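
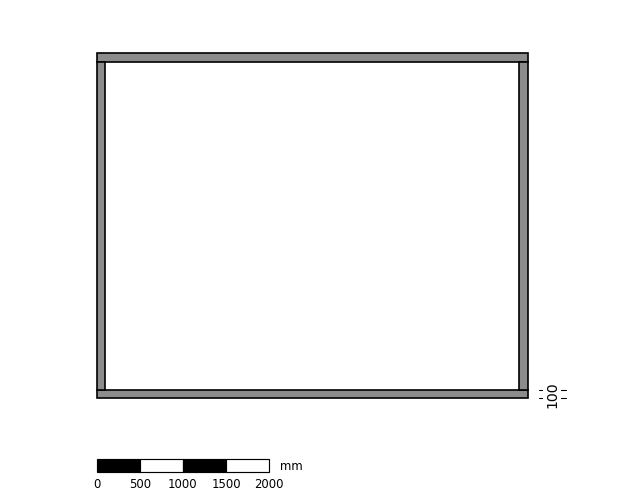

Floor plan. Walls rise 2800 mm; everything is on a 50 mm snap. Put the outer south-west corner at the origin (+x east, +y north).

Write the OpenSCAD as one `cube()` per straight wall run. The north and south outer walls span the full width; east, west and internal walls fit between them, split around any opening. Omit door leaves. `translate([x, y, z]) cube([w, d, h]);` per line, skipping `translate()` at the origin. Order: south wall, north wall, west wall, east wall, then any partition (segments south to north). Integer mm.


cube([5000, 100, 2800]);
translate([0, 3900, 0]) cube([5000, 100, 2800]);
translate([0, 100, 0]) cube([100, 3800, 2800]);
translate([4900, 100, 0]) cube([100, 3800, 2800]);


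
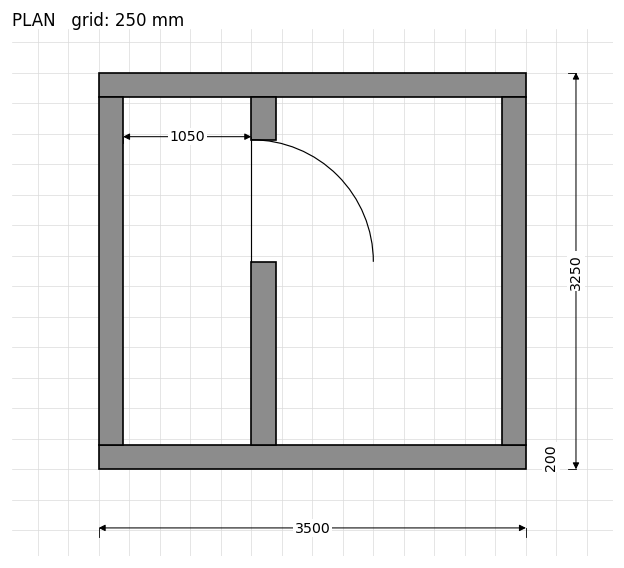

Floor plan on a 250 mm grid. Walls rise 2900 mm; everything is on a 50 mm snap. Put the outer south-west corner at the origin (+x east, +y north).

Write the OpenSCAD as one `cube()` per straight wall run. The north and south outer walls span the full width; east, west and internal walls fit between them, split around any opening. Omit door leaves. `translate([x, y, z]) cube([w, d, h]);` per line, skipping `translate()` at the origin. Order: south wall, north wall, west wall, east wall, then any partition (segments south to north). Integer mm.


cube([3500, 200, 2900]);
translate([0, 3050, 0]) cube([3500, 200, 2900]);
translate([0, 200, 0]) cube([200, 2850, 2900]);
translate([3300, 200, 0]) cube([200, 2850, 2900]);
translate([1250, 200, 0]) cube([200, 1500, 2900]);
translate([1250, 2700, 0]) cube([200, 350, 2900]);


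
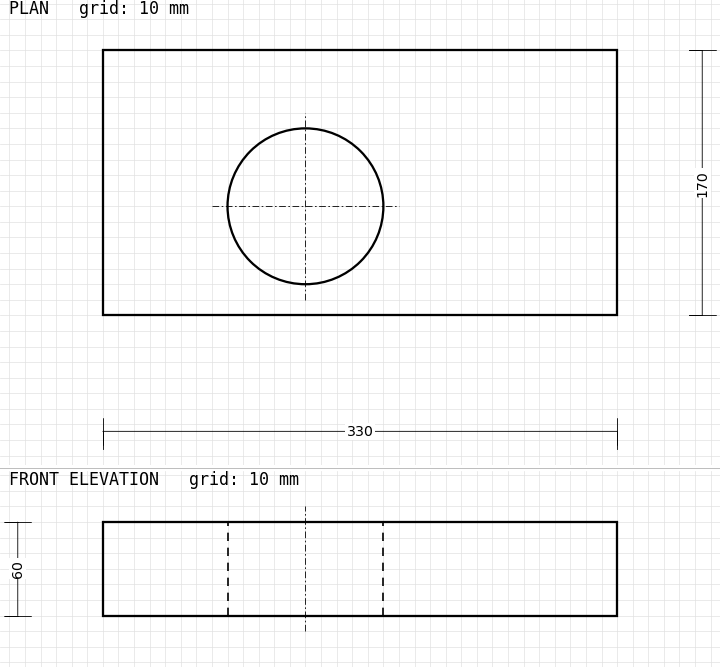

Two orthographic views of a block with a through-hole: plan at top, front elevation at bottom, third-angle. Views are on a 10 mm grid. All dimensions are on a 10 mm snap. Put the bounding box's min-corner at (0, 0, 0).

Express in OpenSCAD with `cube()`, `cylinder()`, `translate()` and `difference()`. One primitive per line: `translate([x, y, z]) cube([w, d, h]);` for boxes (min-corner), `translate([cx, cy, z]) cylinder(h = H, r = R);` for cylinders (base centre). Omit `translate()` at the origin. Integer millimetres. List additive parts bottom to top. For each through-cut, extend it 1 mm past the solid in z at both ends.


difference() {
  cube([330, 170, 60]);
  translate([130, 70, -1]) cylinder(h = 62, r = 50);
}


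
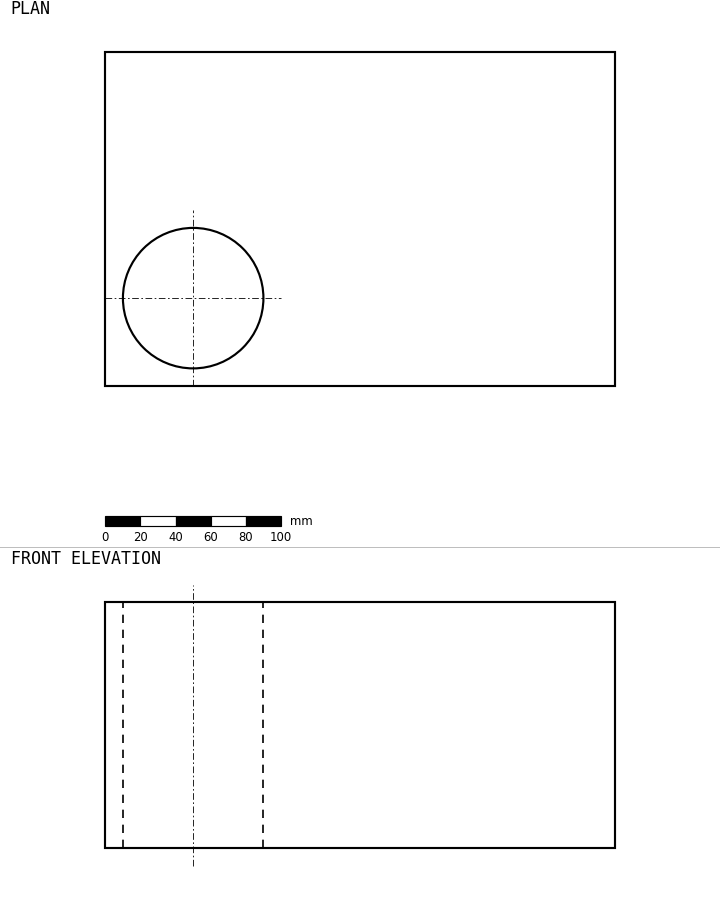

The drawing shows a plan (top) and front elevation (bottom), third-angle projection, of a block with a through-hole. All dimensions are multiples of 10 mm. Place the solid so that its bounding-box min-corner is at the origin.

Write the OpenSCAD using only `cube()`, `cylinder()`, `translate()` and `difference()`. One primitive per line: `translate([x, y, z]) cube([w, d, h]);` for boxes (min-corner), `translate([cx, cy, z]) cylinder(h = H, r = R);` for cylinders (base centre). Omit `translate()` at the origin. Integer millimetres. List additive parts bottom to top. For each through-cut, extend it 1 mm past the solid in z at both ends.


difference() {
  cube([290, 190, 140]);
  translate([50, 50, -1]) cylinder(h = 142, r = 40);
}


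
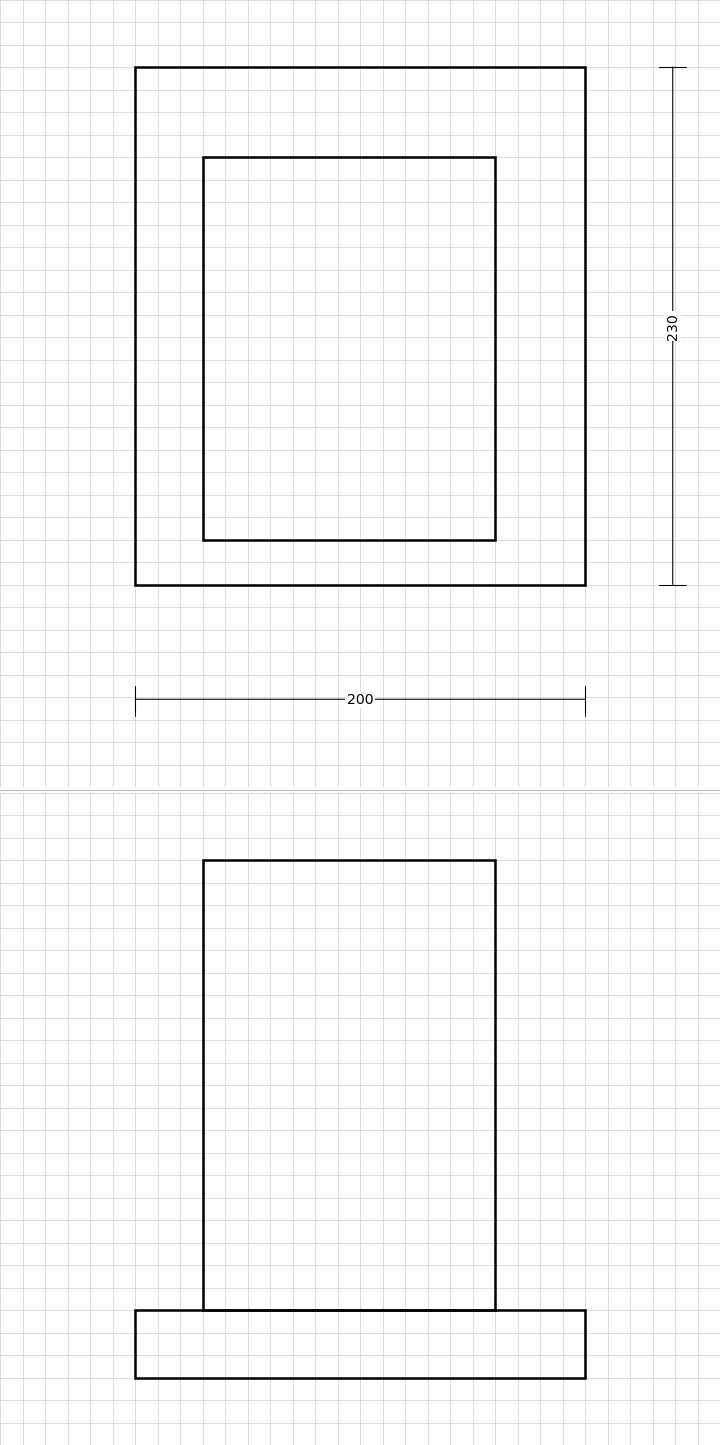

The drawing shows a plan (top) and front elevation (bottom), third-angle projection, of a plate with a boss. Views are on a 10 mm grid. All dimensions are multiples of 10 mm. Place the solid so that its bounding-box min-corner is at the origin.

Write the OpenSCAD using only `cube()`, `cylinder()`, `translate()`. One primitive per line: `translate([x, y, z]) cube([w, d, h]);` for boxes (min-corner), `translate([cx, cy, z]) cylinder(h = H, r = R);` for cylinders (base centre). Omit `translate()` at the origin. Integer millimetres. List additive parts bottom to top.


cube([200, 230, 30]);
translate([30, 20, 30]) cube([130, 170, 200]);


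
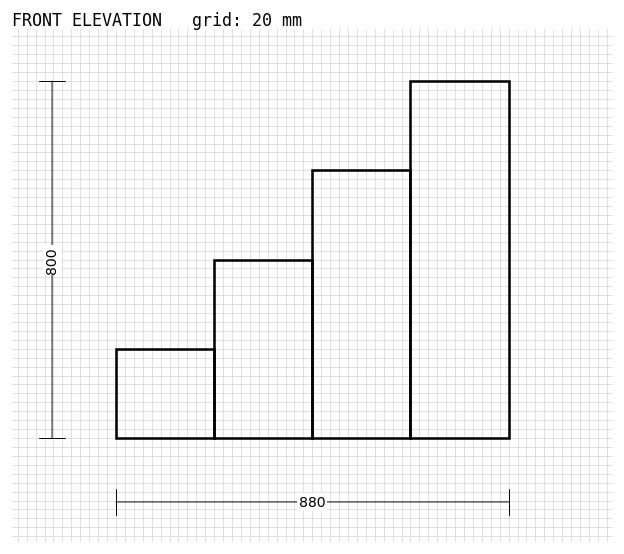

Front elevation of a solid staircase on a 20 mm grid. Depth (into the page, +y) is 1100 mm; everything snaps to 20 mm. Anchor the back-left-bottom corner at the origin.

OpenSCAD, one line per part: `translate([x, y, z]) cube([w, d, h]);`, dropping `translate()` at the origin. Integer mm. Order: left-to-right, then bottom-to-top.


cube([220, 1100, 200]);
translate([220, 0, 0]) cube([220, 1100, 400]);
translate([440, 0, 0]) cube([220, 1100, 600]);
translate([660, 0, 0]) cube([220, 1100, 800]);


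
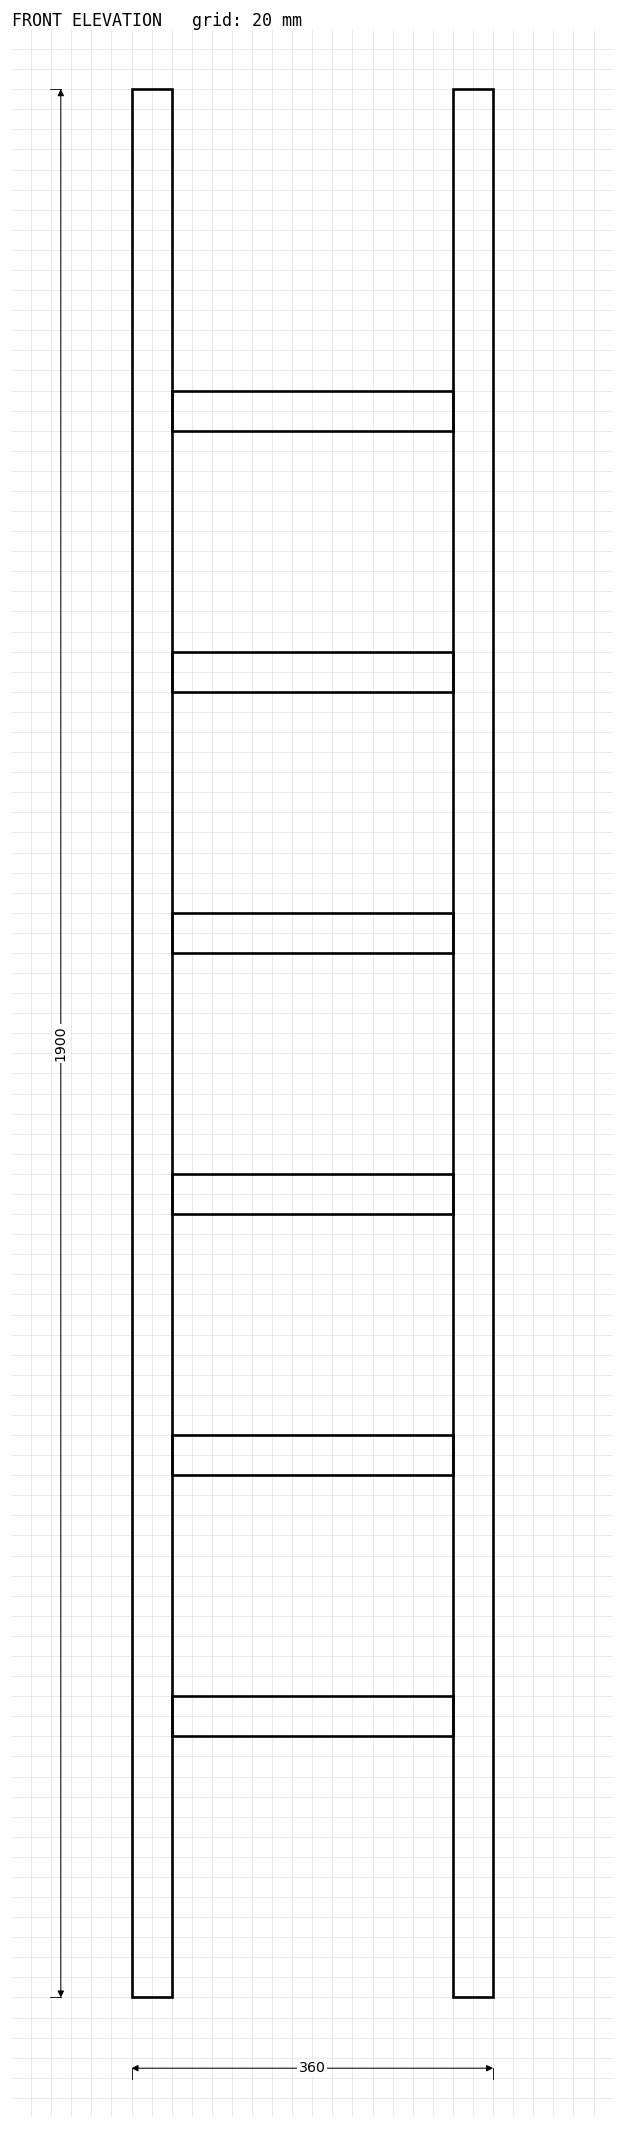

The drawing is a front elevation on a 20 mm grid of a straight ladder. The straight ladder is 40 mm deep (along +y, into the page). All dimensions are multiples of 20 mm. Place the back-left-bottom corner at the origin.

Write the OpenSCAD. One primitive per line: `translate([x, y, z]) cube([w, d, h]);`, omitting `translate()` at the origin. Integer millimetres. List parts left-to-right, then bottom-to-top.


cube([40, 40, 1900]);
translate([40, 0, 260]) cube([280, 40, 40]);
translate([40, 0, 520]) cube([280, 40, 40]);
translate([40, 0, 780]) cube([280, 40, 40]);
translate([40, 0, 1040]) cube([280, 40, 40]);
translate([40, 0, 1300]) cube([280, 40, 40]);
translate([40, 0, 1560]) cube([280, 40, 40]);
translate([320, 0, 0]) cube([40, 40, 1900]);


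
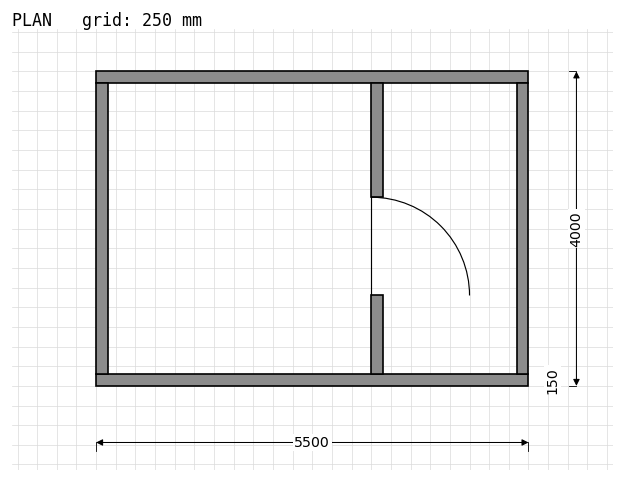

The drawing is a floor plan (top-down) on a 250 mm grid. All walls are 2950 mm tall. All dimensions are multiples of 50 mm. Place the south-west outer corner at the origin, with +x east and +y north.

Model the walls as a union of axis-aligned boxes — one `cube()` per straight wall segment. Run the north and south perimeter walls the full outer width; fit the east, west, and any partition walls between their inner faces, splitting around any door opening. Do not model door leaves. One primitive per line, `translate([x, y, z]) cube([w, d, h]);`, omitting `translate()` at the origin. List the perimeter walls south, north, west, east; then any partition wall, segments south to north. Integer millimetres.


cube([5500, 150, 2950]);
translate([0, 3850, 0]) cube([5500, 150, 2950]);
translate([0, 150, 0]) cube([150, 3700, 2950]);
translate([5350, 150, 0]) cube([150, 3700, 2950]);
translate([3500, 150, 0]) cube([150, 1000, 2950]);
translate([3500, 2400, 0]) cube([150, 1450, 2950]);


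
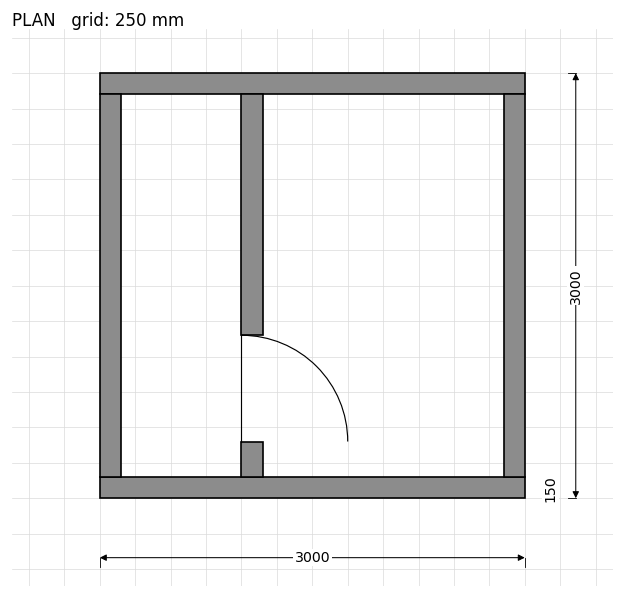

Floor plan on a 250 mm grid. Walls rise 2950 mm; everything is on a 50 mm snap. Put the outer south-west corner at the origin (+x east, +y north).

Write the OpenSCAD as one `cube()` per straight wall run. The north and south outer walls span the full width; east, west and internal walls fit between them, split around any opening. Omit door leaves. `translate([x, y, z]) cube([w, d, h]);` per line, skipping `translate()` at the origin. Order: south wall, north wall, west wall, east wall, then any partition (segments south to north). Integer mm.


cube([3000, 150, 2950]);
translate([0, 2850, 0]) cube([3000, 150, 2950]);
translate([0, 150, 0]) cube([150, 2700, 2950]);
translate([2850, 150, 0]) cube([150, 2700, 2950]);
translate([1000, 150, 0]) cube([150, 250, 2950]);
translate([1000, 1150, 0]) cube([150, 1700, 2950]);


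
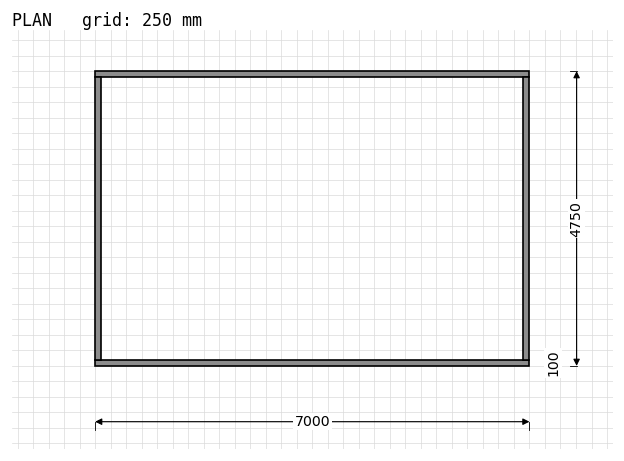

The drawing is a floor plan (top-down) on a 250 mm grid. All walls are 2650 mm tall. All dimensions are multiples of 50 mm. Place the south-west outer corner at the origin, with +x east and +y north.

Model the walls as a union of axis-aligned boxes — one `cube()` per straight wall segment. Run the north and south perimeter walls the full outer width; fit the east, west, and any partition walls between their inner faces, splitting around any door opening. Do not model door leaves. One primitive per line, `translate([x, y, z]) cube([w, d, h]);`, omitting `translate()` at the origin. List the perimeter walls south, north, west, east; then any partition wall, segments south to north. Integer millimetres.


cube([7000, 100, 2650]);
translate([0, 4650, 0]) cube([7000, 100, 2650]);
translate([0, 100, 0]) cube([100, 4550, 2650]);
translate([6900, 100, 0]) cube([100, 4550, 2650]);


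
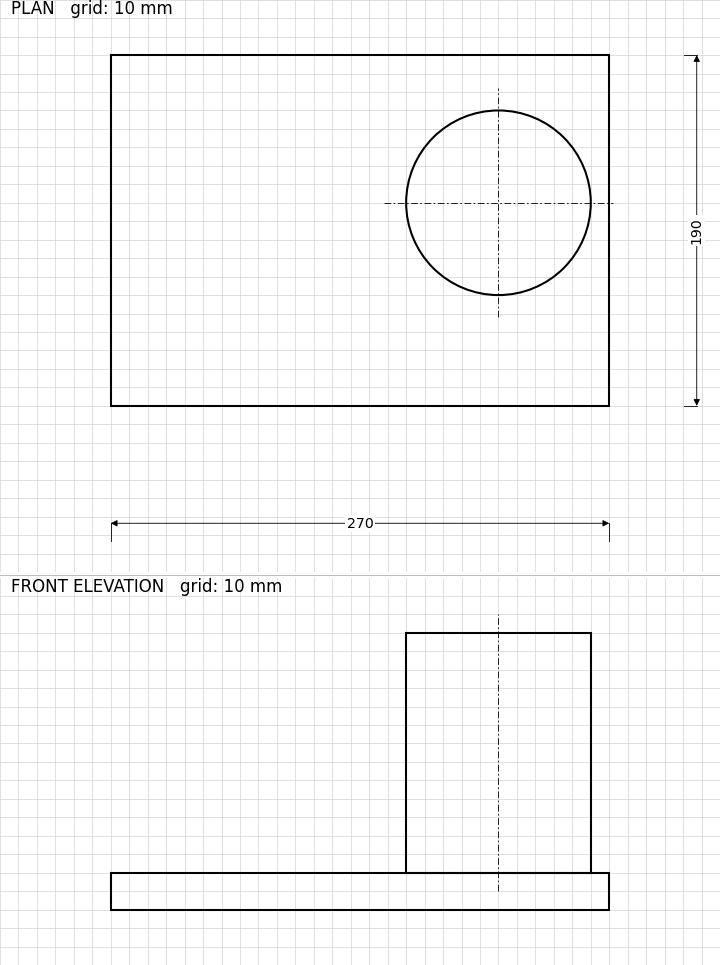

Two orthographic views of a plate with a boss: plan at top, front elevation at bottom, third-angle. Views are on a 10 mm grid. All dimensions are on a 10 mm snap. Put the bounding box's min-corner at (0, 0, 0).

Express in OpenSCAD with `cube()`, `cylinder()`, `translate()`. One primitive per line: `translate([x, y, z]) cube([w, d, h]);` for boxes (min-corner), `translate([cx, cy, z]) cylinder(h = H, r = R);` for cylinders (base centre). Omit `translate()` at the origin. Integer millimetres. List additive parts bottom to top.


cube([270, 190, 20]);
translate([210, 110, 20]) cylinder(h = 130, r = 50);


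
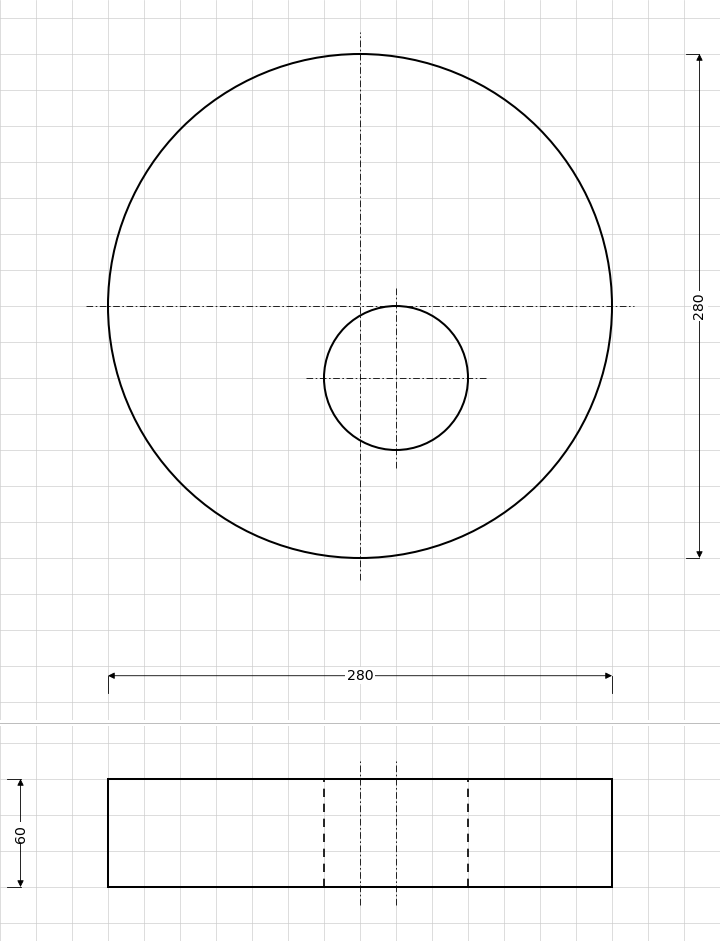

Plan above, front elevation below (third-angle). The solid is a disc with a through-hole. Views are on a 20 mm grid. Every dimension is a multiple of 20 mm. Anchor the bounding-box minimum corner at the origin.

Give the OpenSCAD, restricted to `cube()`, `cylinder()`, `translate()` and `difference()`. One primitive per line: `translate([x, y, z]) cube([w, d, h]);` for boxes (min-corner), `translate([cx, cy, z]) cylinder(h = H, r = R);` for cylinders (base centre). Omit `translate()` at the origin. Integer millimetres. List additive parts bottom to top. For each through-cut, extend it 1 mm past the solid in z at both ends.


difference() {
  translate([140, 140, 0]) cylinder(h = 60, r = 140);
  translate([160, 100, -1]) cylinder(h = 62, r = 40);
}


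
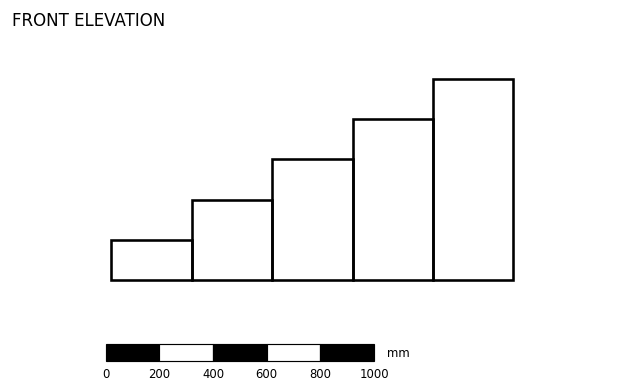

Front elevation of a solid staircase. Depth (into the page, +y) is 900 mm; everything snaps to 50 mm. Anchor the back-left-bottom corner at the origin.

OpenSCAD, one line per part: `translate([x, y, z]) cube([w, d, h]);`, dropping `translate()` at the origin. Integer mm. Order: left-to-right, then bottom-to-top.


cube([300, 900, 150]);
translate([300, 0, 0]) cube([300, 900, 300]);
translate([600, 0, 0]) cube([300, 900, 450]);
translate([900, 0, 0]) cube([300, 900, 600]);
translate([1200, 0, 0]) cube([300, 900, 750]);


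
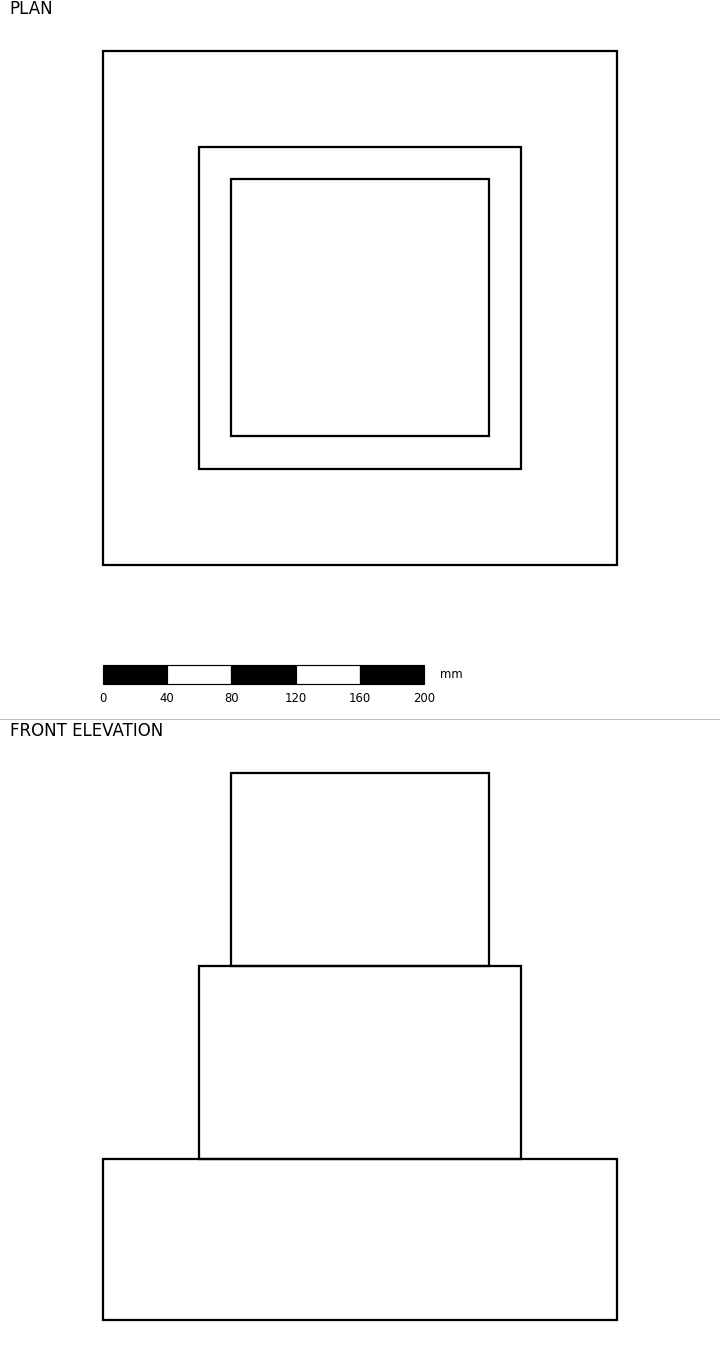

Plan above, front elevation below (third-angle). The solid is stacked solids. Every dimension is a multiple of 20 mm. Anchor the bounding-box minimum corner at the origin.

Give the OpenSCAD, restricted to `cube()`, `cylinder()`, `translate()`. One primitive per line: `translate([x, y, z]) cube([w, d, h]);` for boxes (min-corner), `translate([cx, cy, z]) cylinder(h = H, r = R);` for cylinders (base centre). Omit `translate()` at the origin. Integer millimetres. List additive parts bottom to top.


cube([320, 320, 100]);
translate([60, 60, 100]) cube([200, 200, 120]);
translate([80, 80, 220]) cube([160, 160, 120]);


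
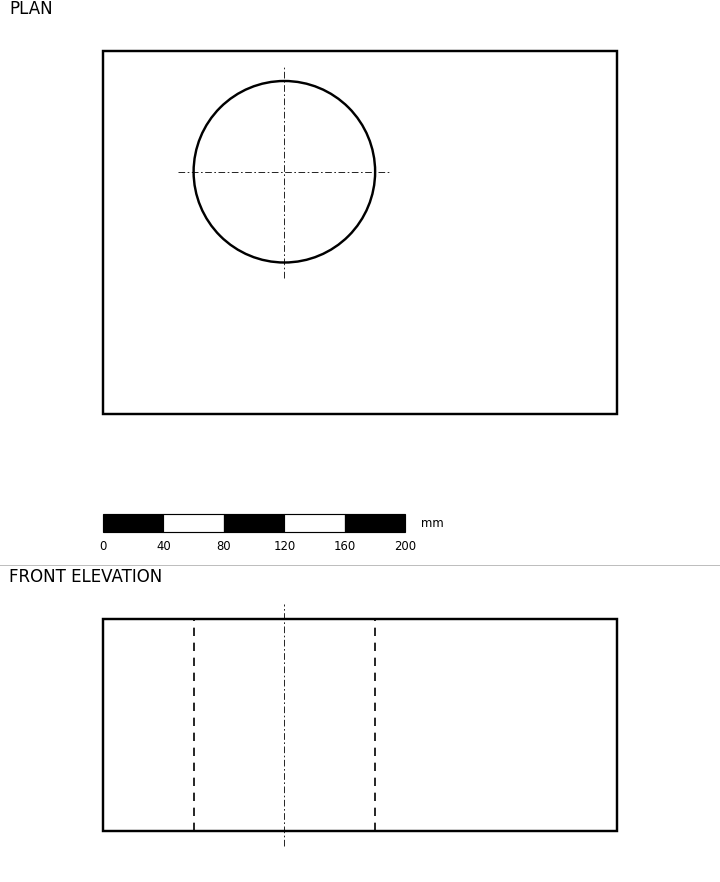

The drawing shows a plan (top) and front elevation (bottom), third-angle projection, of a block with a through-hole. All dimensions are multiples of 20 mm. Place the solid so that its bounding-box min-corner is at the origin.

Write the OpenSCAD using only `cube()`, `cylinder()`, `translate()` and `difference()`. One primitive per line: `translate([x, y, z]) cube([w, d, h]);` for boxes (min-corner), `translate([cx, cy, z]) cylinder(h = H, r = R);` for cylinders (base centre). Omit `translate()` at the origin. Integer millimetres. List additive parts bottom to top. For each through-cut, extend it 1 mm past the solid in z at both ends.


difference() {
  cube([340, 240, 140]);
  translate([120, 160, -1]) cylinder(h = 142, r = 60);
}


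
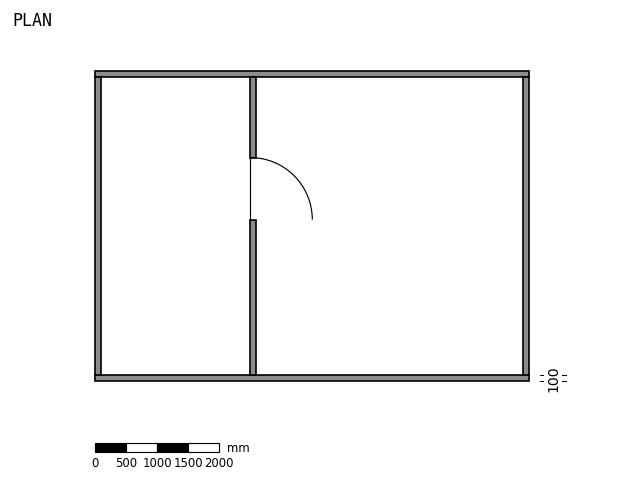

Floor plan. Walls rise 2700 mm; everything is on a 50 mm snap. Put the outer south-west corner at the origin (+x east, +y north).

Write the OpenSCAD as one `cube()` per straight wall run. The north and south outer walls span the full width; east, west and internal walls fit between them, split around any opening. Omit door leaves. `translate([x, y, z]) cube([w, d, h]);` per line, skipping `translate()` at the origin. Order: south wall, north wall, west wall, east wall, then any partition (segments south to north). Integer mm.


cube([7000, 100, 2700]);
translate([0, 4900, 0]) cube([7000, 100, 2700]);
translate([0, 100, 0]) cube([100, 4800, 2700]);
translate([6900, 100, 0]) cube([100, 4800, 2700]);
translate([2500, 100, 0]) cube([100, 2500, 2700]);
translate([2500, 3600, 0]) cube([100, 1300, 2700]);


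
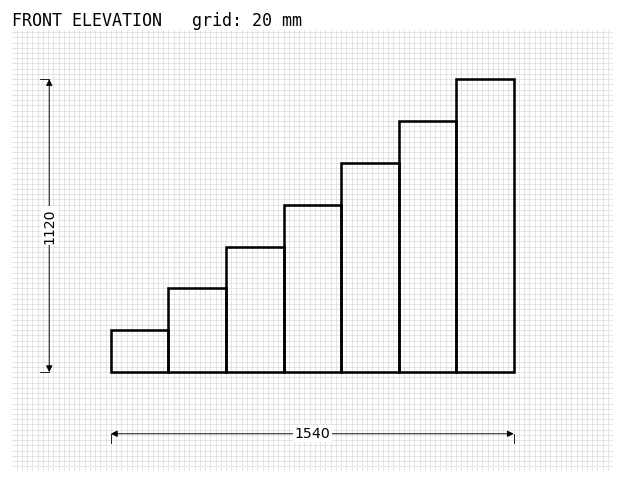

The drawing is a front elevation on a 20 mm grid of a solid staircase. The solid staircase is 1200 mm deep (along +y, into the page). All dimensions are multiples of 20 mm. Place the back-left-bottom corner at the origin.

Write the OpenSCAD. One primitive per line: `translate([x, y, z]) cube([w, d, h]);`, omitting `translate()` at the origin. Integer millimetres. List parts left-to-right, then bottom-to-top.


cube([220, 1200, 160]);
translate([220, 0, 0]) cube([220, 1200, 320]);
translate([440, 0, 0]) cube([220, 1200, 480]);
translate([660, 0, 0]) cube([220, 1200, 640]);
translate([880, 0, 0]) cube([220, 1200, 800]);
translate([1100, 0, 0]) cube([220, 1200, 960]);
translate([1320, 0, 0]) cube([220, 1200, 1120]);


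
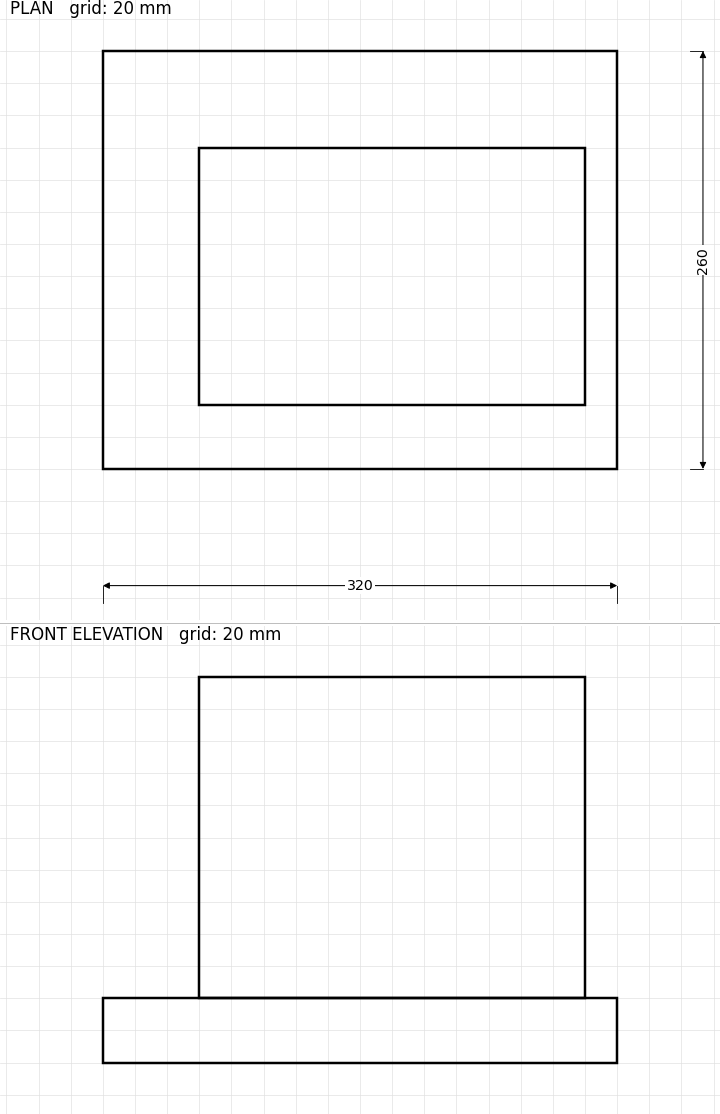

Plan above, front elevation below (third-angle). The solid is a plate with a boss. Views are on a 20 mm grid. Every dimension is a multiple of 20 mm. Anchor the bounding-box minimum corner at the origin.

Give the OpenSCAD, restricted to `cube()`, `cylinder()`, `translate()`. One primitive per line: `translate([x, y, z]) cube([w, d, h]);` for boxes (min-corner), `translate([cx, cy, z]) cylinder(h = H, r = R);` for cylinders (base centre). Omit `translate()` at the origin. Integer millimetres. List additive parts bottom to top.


cube([320, 260, 40]);
translate([60, 40, 40]) cube([240, 160, 200]);


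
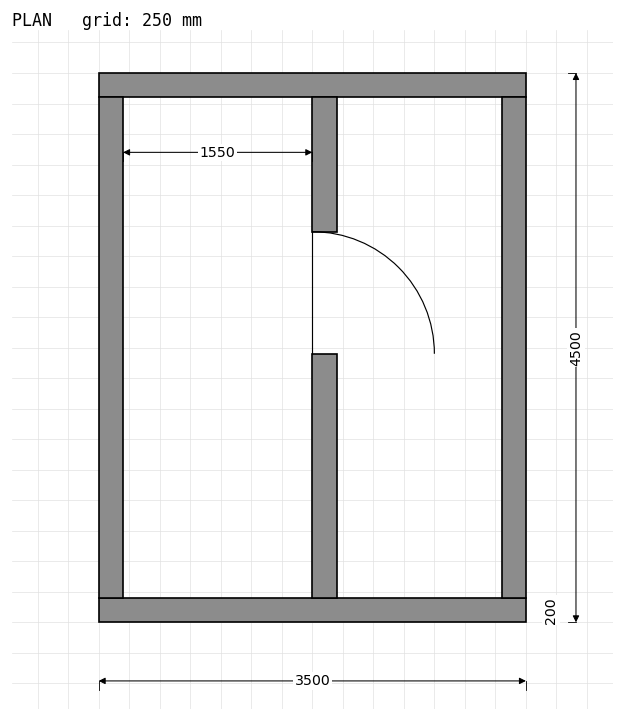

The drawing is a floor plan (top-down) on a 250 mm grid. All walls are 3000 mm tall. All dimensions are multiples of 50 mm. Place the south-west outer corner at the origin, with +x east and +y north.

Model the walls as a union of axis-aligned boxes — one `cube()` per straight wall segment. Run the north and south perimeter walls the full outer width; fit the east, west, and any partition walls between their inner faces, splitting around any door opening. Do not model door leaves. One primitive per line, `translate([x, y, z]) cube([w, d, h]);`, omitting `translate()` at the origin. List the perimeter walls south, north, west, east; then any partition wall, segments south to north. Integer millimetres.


cube([3500, 200, 3000]);
translate([0, 4300, 0]) cube([3500, 200, 3000]);
translate([0, 200, 0]) cube([200, 4100, 3000]);
translate([3300, 200, 0]) cube([200, 4100, 3000]);
translate([1750, 200, 0]) cube([200, 2000, 3000]);
translate([1750, 3200, 0]) cube([200, 1100, 3000]);


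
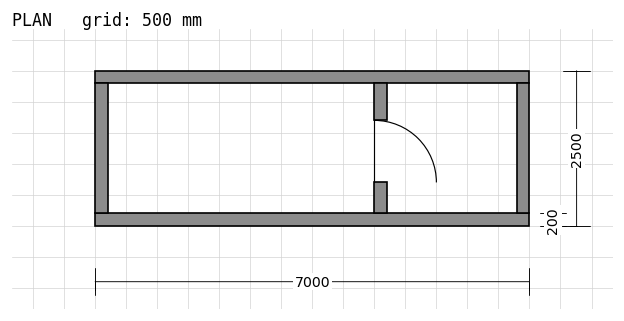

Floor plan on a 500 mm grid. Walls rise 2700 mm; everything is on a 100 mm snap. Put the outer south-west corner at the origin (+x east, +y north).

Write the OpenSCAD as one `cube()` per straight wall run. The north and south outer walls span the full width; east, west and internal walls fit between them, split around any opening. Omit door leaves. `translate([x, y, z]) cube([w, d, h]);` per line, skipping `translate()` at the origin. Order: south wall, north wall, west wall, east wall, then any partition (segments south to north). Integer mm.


cube([7000, 200, 2700]);
translate([0, 2300, 0]) cube([7000, 200, 2700]);
translate([0, 200, 0]) cube([200, 2100, 2700]);
translate([6800, 200, 0]) cube([200, 2100, 2700]);
translate([4500, 200, 0]) cube([200, 500, 2700]);
translate([4500, 1700, 0]) cube([200, 600, 2700]);


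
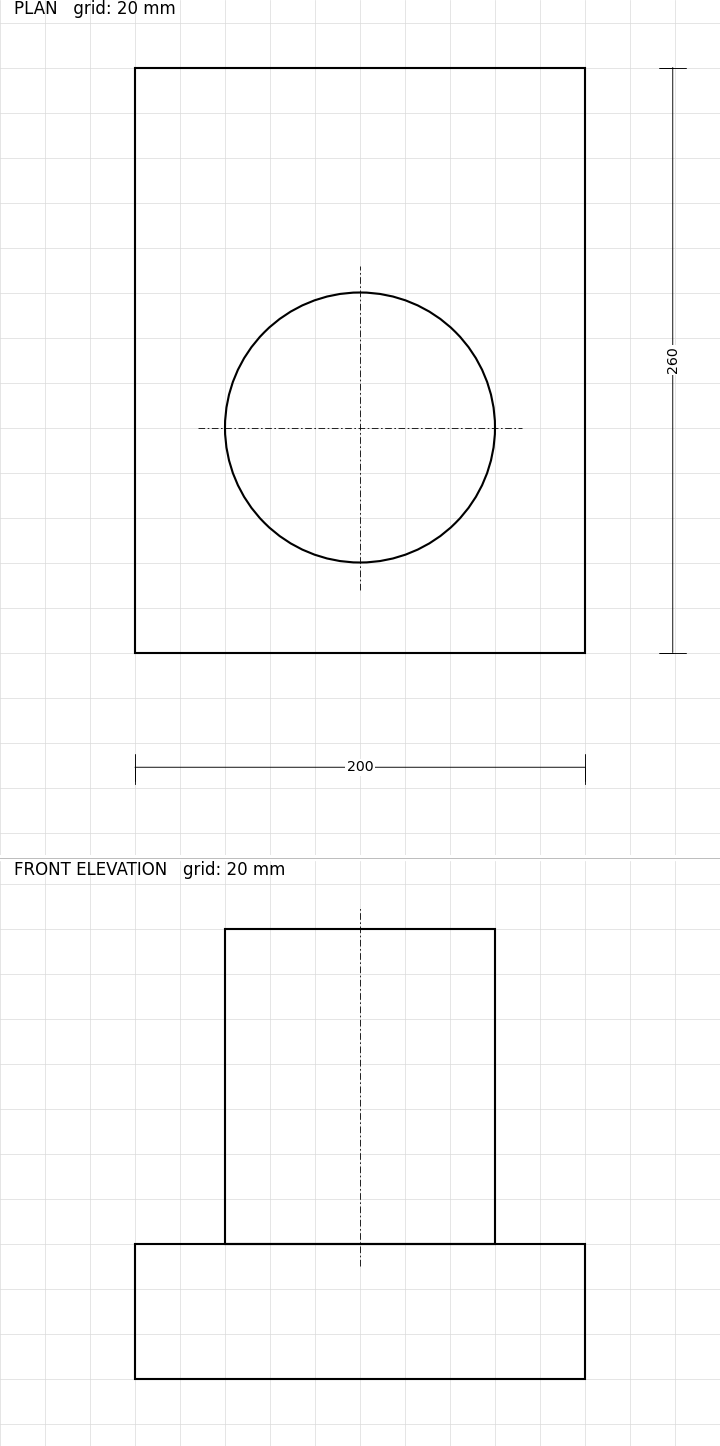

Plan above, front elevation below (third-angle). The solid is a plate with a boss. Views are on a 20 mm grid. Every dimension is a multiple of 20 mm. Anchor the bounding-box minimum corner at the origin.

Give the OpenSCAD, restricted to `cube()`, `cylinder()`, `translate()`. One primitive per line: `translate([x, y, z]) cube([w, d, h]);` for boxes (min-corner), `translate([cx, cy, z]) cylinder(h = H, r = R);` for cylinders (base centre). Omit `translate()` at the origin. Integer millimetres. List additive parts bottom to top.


cube([200, 260, 60]);
translate([100, 100, 60]) cylinder(h = 140, r = 60);


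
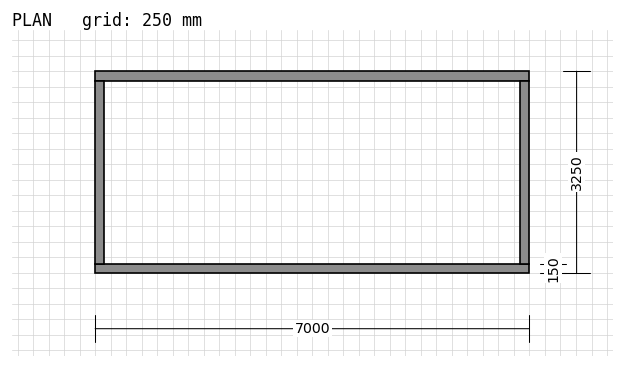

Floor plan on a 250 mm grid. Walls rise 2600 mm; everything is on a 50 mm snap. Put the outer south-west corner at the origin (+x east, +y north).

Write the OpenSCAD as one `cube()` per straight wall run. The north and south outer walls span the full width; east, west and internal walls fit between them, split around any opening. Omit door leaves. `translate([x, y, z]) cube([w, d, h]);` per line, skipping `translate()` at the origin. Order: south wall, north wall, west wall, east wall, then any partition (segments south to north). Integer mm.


cube([7000, 150, 2600]);
translate([0, 3100, 0]) cube([7000, 150, 2600]);
translate([0, 150, 0]) cube([150, 2950, 2600]);
translate([6850, 150, 0]) cube([150, 2950, 2600]);


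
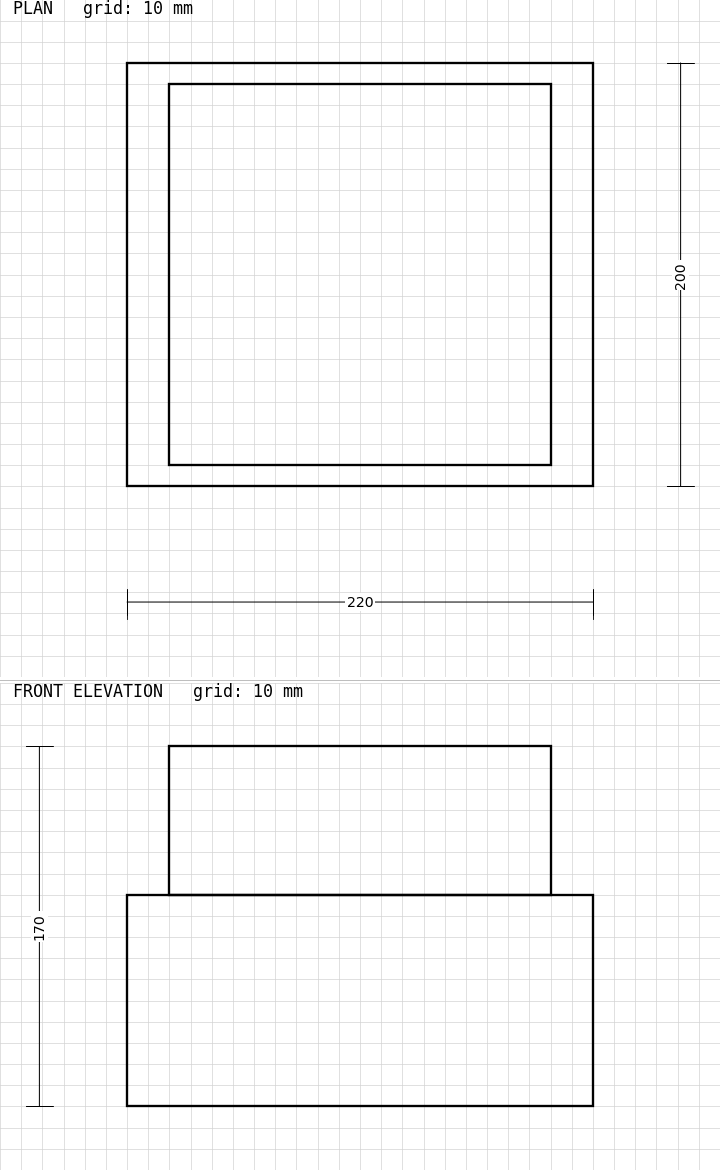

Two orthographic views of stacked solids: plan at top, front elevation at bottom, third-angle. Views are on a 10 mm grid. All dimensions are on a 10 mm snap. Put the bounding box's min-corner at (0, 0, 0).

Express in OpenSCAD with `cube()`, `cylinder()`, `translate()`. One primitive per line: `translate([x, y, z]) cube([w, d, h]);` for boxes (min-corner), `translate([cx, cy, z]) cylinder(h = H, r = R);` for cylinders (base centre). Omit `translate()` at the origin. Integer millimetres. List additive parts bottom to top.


cube([220, 200, 100]);
translate([20, 10, 100]) cube([180, 180, 70]);


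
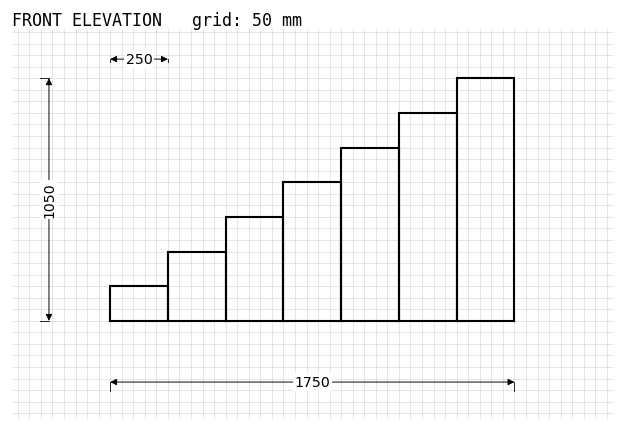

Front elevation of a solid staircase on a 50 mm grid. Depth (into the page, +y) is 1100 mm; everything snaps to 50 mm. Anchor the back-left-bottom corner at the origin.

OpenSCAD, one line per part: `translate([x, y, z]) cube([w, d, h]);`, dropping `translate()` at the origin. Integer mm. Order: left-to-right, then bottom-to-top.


cube([250, 1100, 150]);
translate([250, 0, 0]) cube([250, 1100, 300]);
translate([500, 0, 0]) cube([250, 1100, 450]);
translate([750, 0, 0]) cube([250, 1100, 600]);
translate([1000, 0, 0]) cube([250, 1100, 750]);
translate([1250, 0, 0]) cube([250, 1100, 900]);
translate([1500, 0, 0]) cube([250, 1100, 1050]);


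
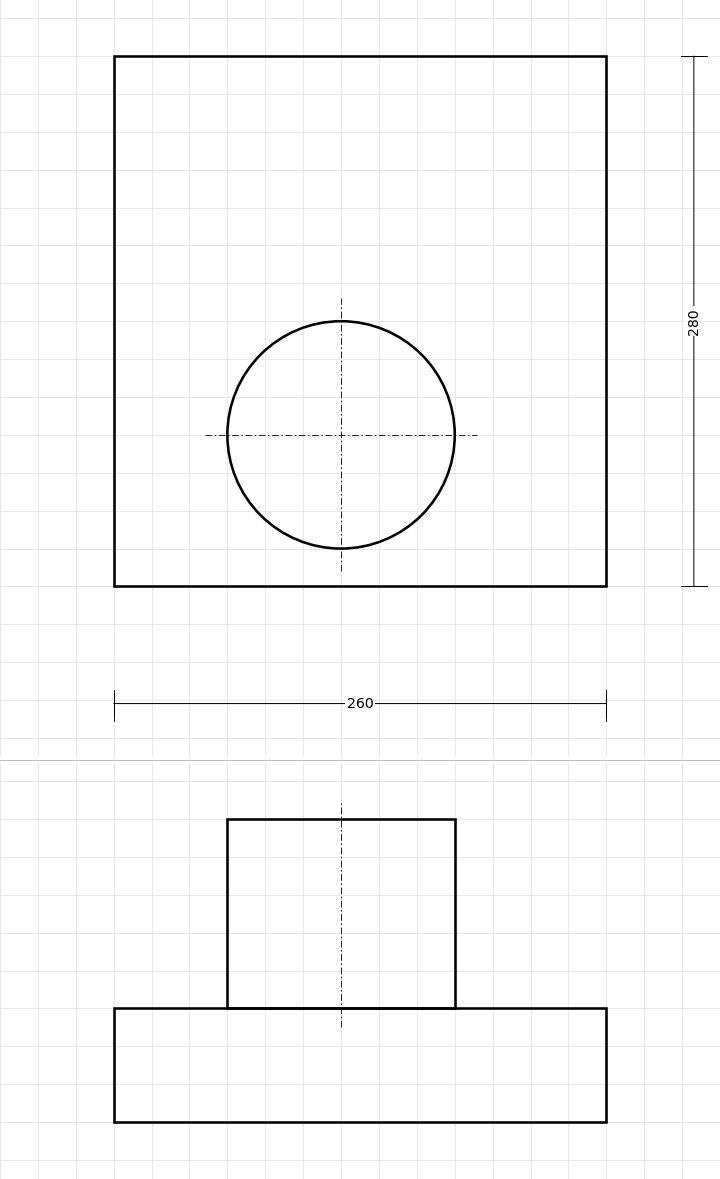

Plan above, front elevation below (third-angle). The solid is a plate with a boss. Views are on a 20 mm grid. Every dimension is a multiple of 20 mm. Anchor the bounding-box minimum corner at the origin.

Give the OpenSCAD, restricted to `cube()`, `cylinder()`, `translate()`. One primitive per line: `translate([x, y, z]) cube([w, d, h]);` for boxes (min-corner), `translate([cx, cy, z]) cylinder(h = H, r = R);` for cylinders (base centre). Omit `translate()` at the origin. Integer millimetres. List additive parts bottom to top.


cube([260, 280, 60]);
translate([120, 80, 60]) cylinder(h = 100, r = 60);


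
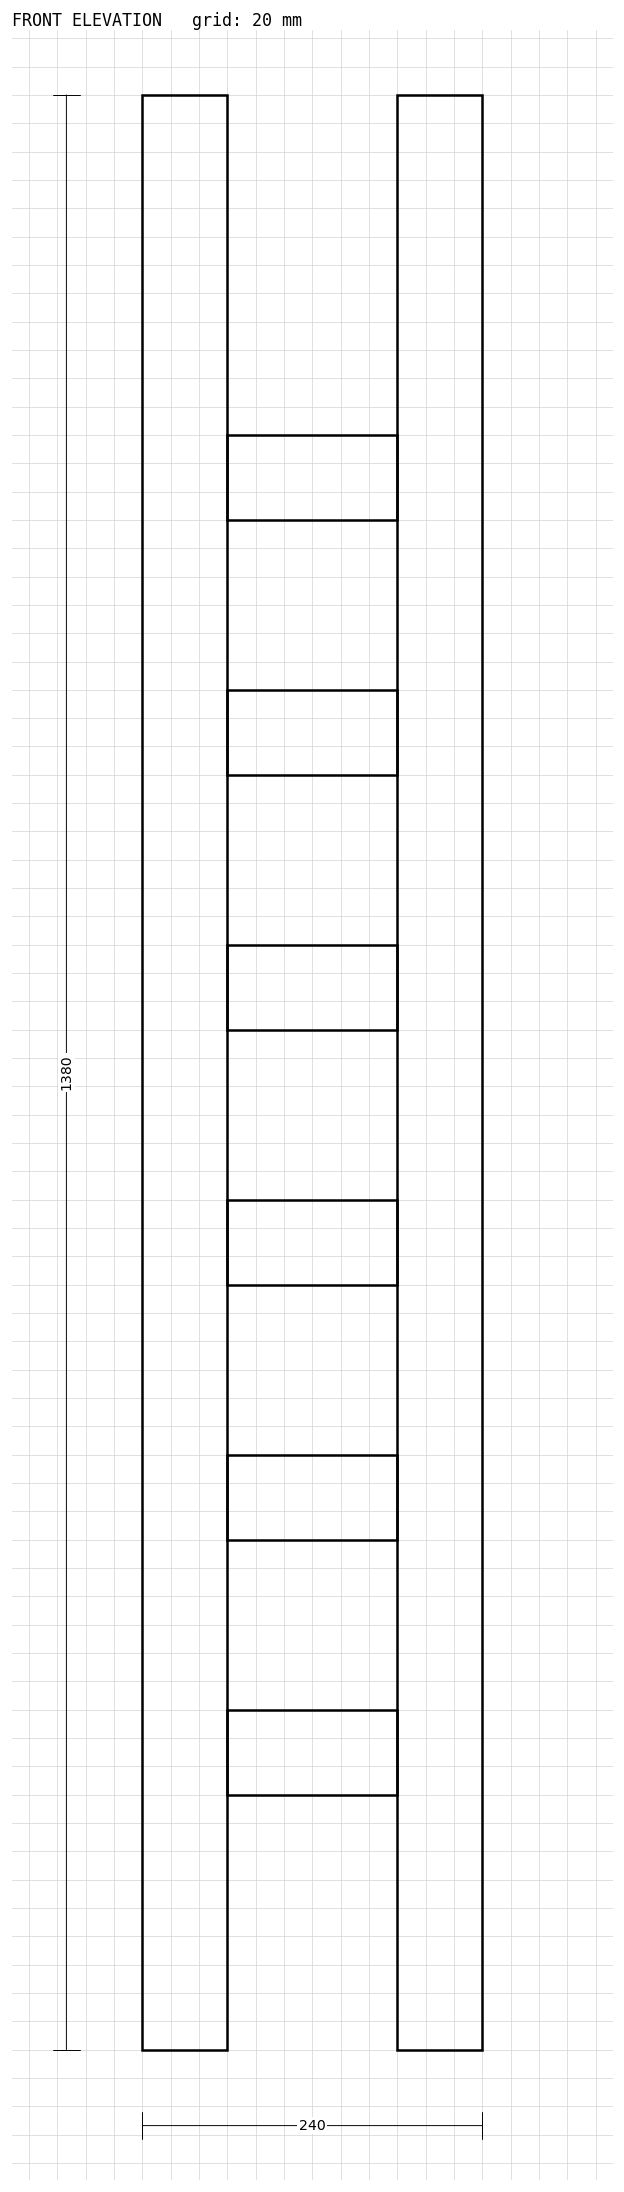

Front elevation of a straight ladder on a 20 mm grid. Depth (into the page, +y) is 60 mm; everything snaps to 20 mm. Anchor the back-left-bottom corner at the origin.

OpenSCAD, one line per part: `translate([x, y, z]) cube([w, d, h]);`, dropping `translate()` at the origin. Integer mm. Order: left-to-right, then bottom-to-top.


cube([60, 60, 1380]);
translate([60, 0, 180]) cube([120, 60, 60]);
translate([60, 0, 360]) cube([120, 60, 60]);
translate([60, 0, 540]) cube([120, 60, 60]);
translate([60, 0, 720]) cube([120, 60, 60]);
translate([60, 0, 900]) cube([120, 60, 60]);
translate([60, 0, 1080]) cube([120, 60, 60]);
translate([180, 0, 0]) cube([60, 60, 1380]);


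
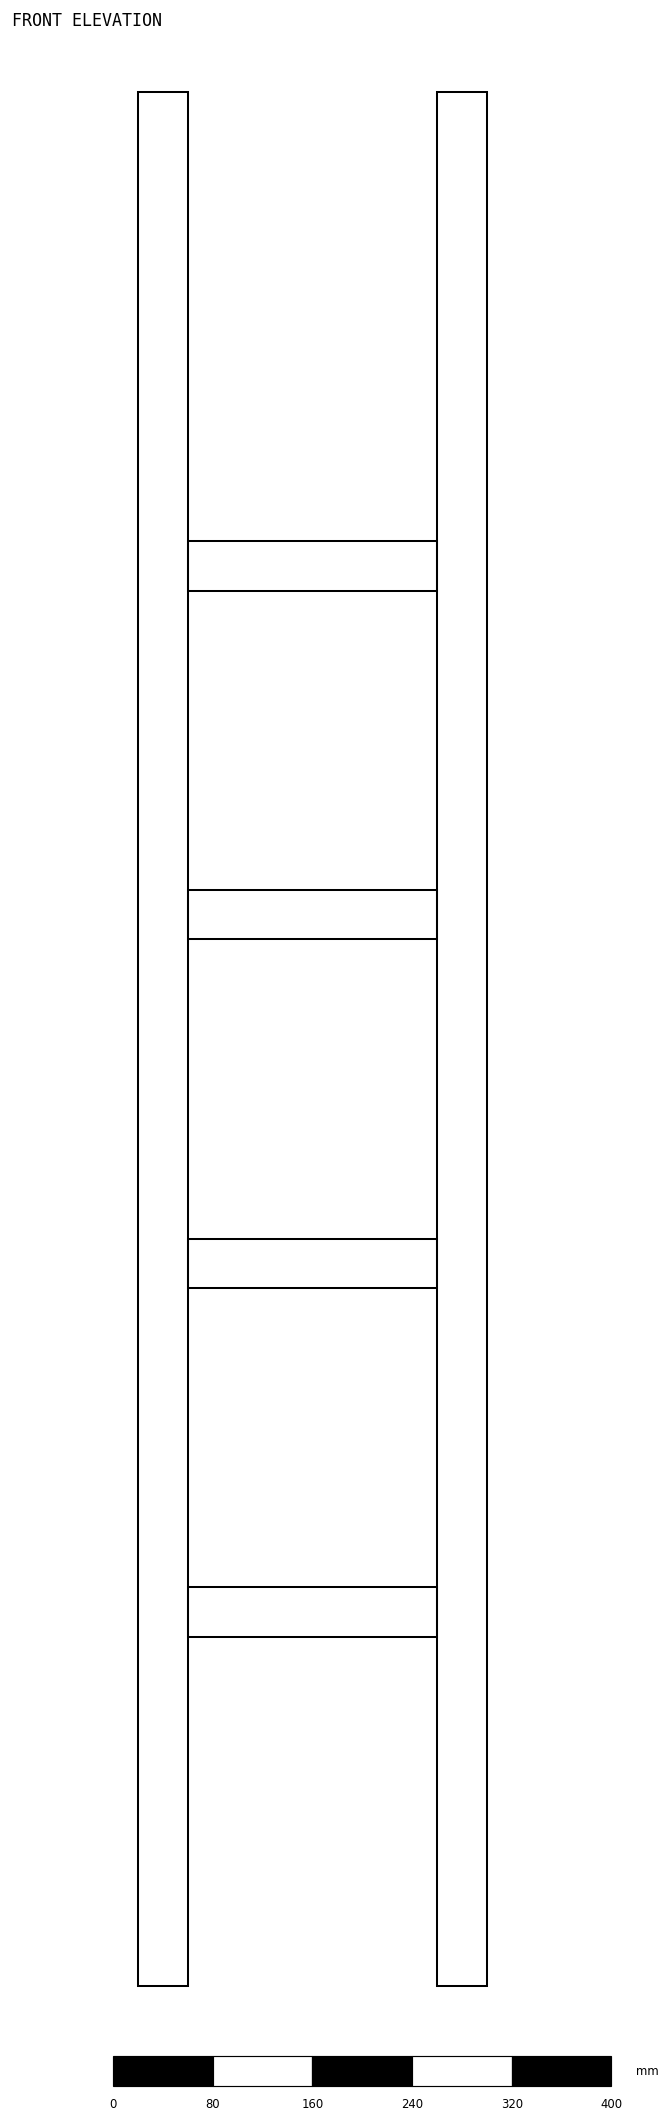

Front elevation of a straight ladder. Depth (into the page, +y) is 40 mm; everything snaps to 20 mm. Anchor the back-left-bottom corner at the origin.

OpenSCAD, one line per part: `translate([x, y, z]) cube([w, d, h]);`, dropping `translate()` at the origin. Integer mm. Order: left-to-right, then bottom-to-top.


cube([40, 40, 1520]);
translate([40, 0, 280]) cube([200, 40, 40]);
translate([40, 0, 560]) cube([200, 40, 40]);
translate([40, 0, 840]) cube([200, 40, 40]);
translate([40, 0, 1120]) cube([200, 40, 40]);
translate([240, 0, 0]) cube([40, 40, 1520]);


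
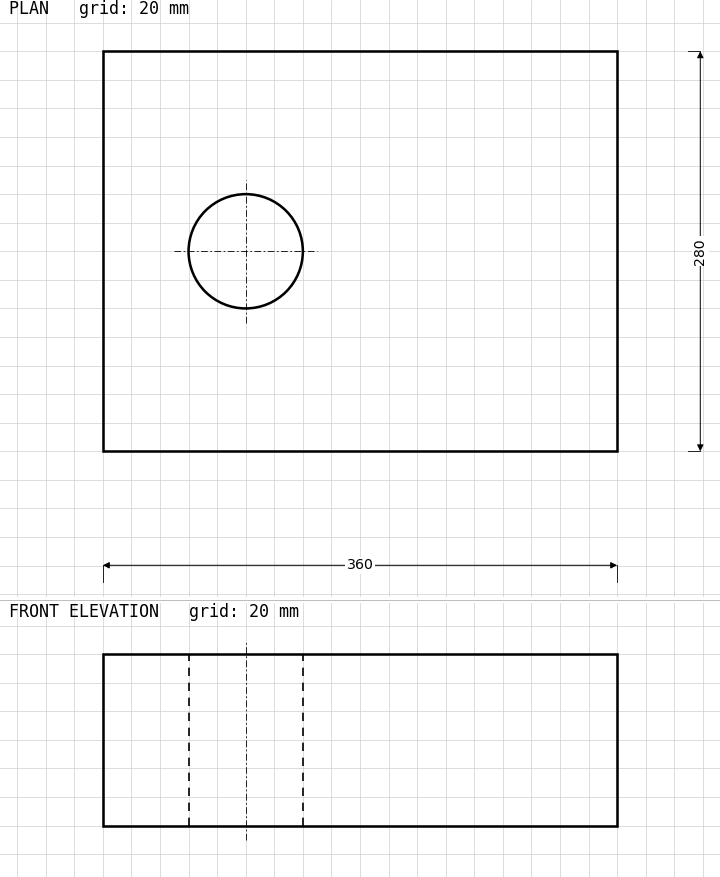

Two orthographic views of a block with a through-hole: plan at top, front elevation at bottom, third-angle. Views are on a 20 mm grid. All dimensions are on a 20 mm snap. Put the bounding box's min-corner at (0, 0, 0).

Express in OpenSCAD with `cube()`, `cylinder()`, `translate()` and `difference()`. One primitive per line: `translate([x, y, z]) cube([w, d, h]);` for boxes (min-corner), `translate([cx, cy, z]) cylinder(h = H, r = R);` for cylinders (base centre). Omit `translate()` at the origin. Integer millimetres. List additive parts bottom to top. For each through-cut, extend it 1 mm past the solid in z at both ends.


difference() {
  cube([360, 280, 120]);
  translate([100, 140, -1]) cylinder(h = 122, r = 40);
}


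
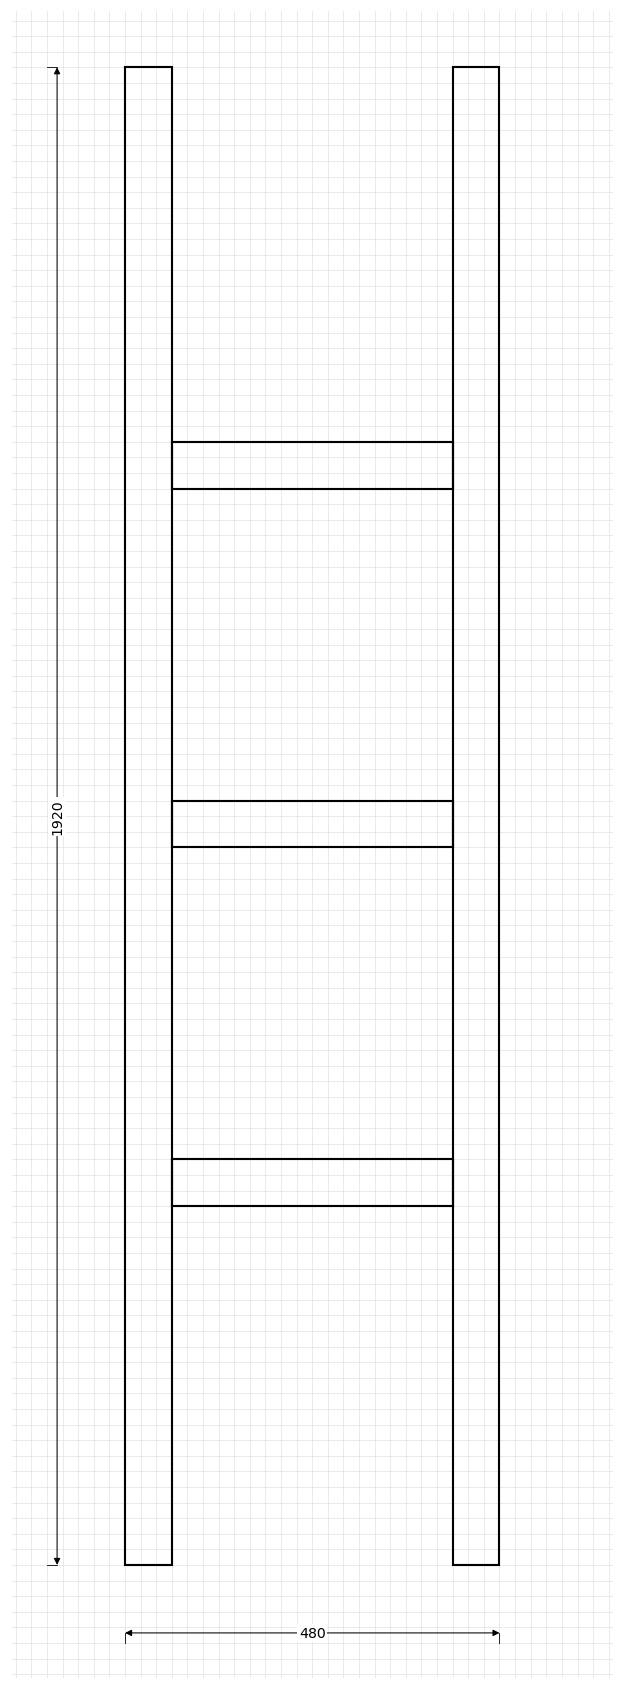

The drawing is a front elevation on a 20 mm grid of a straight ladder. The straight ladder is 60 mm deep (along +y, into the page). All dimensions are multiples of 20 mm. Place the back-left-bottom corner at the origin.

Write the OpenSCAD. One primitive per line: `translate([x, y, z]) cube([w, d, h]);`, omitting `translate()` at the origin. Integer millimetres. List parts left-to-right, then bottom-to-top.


cube([60, 60, 1920]);
translate([60, 0, 460]) cube([360, 60, 60]);
translate([60, 0, 920]) cube([360, 60, 60]);
translate([60, 0, 1380]) cube([360, 60, 60]);
translate([420, 0, 0]) cube([60, 60, 1920]);


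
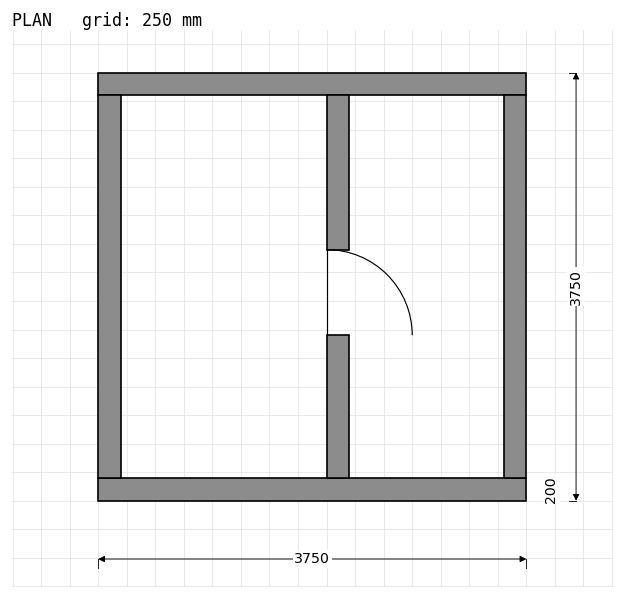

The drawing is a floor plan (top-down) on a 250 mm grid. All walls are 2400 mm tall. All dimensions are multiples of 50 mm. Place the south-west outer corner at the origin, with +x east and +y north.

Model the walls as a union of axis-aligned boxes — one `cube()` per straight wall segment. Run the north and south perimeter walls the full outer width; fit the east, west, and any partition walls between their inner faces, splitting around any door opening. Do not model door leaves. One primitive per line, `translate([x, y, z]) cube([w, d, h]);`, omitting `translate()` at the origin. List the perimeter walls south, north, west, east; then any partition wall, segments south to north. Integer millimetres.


cube([3750, 200, 2400]);
translate([0, 3550, 0]) cube([3750, 200, 2400]);
translate([0, 200, 0]) cube([200, 3350, 2400]);
translate([3550, 200, 0]) cube([200, 3350, 2400]);
translate([2000, 200, 0]) cube([200, 1250, 2400]);
translate([2000, 2200, 0]) cube([200, 1350, 2400]);


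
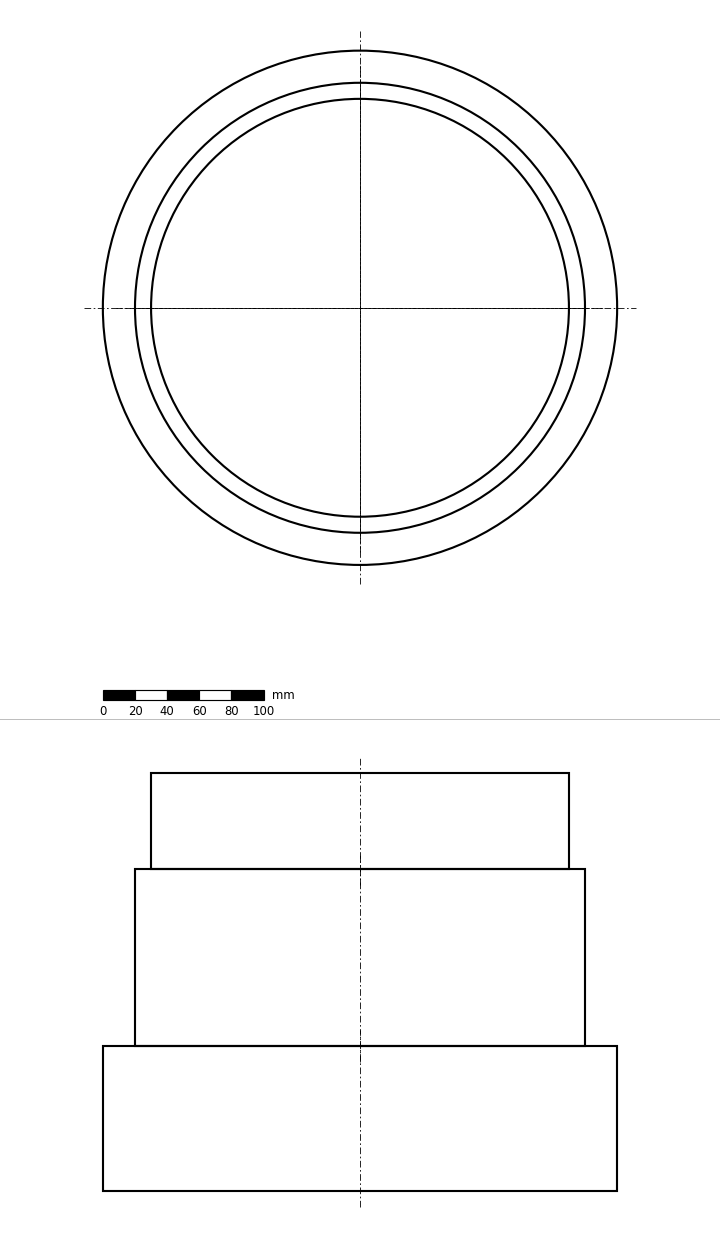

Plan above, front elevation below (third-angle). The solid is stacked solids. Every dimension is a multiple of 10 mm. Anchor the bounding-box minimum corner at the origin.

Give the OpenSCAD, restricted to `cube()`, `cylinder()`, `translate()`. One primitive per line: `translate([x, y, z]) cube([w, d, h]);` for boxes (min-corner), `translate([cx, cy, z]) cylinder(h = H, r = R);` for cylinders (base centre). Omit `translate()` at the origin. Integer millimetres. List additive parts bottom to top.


translate([160, 160, 0]) cylinder(h = 90, r = 160);
translate([160, 160, 90]) cylinder(h = 110, r = 140);
translate([160, 160, 200]) cylinder(h = 60, r = 130);


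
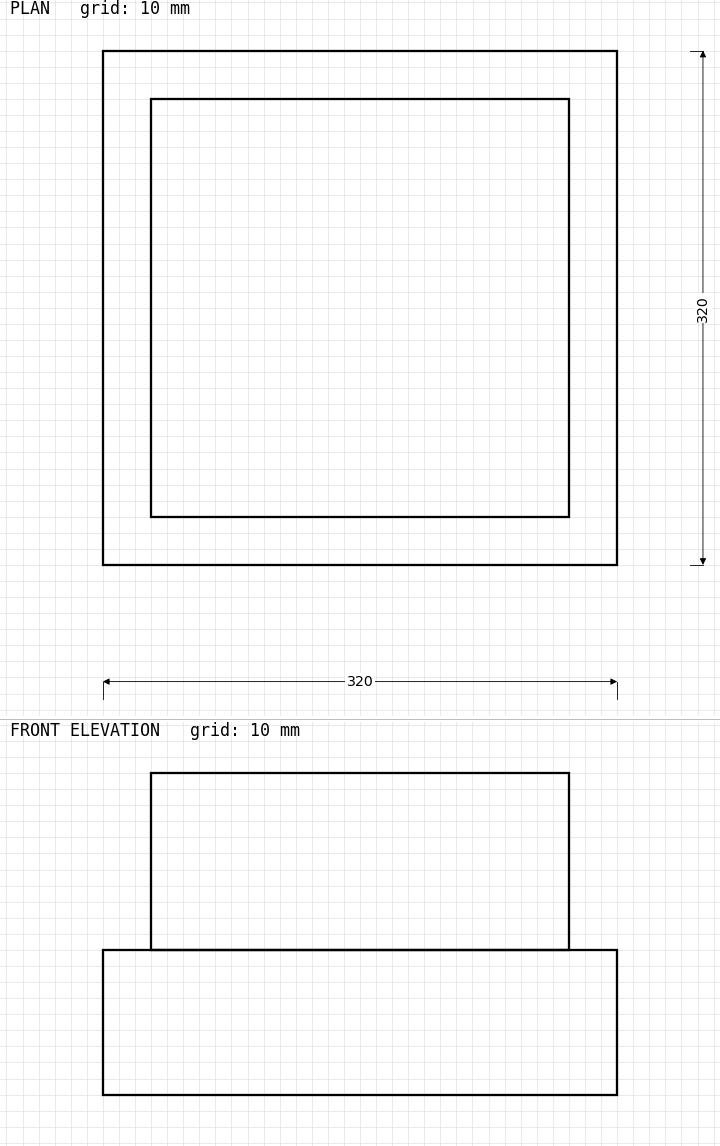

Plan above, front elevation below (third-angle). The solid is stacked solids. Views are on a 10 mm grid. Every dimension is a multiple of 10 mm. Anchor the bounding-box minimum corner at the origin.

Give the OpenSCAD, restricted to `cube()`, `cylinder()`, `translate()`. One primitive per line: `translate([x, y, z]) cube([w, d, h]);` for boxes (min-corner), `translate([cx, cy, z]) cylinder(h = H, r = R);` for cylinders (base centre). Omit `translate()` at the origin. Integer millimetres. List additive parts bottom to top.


cube([320, 320, 90]);
translate([30, 30, 90]) cube([260, 260, 110]);


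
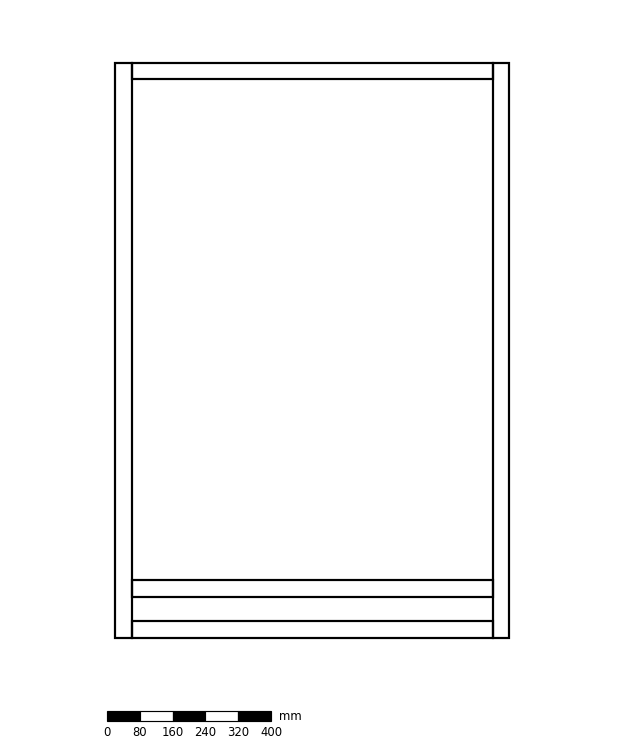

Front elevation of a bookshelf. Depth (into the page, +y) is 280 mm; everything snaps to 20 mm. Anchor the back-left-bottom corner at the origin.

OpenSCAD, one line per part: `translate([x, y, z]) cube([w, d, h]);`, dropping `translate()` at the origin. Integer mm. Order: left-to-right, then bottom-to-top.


cube([40, 280, 1400]);
translate([40, 0, 0]) cube([880, 280, 40]);
translate([40, 0, 100]) cube([880, 280, 40]);
translate([40, 0, 1360]) cube([880, 280, 40]);
translate([920, 0, 0]) cube([40, 280, 1400]);


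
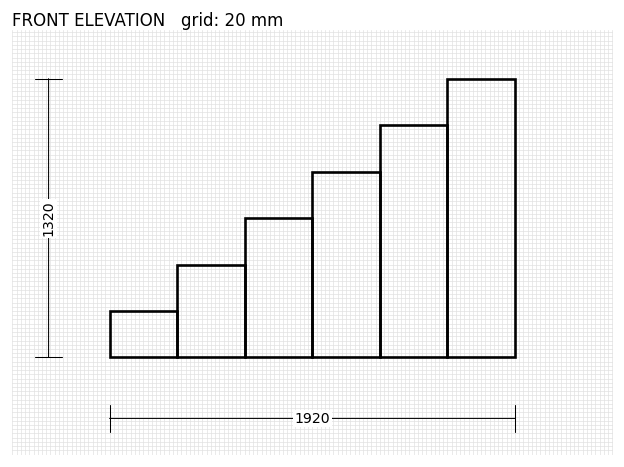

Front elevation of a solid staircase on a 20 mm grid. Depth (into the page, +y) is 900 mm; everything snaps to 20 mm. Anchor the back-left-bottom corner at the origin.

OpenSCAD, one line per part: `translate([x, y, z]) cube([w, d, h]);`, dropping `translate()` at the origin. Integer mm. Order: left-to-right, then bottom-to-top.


cube([320, 900, 220]);
translate([320, 0, 0]) cube([320, 900, 440]);
translate([640, 0, 0]) cube([320, 900, 660]);
translate([960, 0, 0]) cube([320, 900, 880]);
translate([1280, 0, 0]) cube([320, 900, 1100]);
translate([1600, 0, 0]) cube([320, 900, 1320]);


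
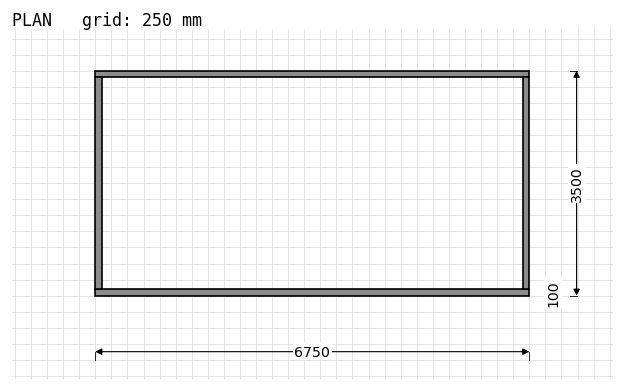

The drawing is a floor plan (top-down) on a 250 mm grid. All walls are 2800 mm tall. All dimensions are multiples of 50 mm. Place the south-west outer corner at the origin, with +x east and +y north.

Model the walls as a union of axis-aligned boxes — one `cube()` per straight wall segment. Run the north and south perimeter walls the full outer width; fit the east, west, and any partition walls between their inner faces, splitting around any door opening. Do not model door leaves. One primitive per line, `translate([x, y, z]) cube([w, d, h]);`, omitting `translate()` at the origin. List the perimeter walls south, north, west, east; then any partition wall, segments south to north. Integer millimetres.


cube([6750, 100, 2800]);
translate([0, 3400, 0]) cube([6750, 100, 2800]);
translate([0, 100, 0]) cube([100, 3300, 2800]);
translate([6650, 100, 0]) cube([100, 3300, 2800]);


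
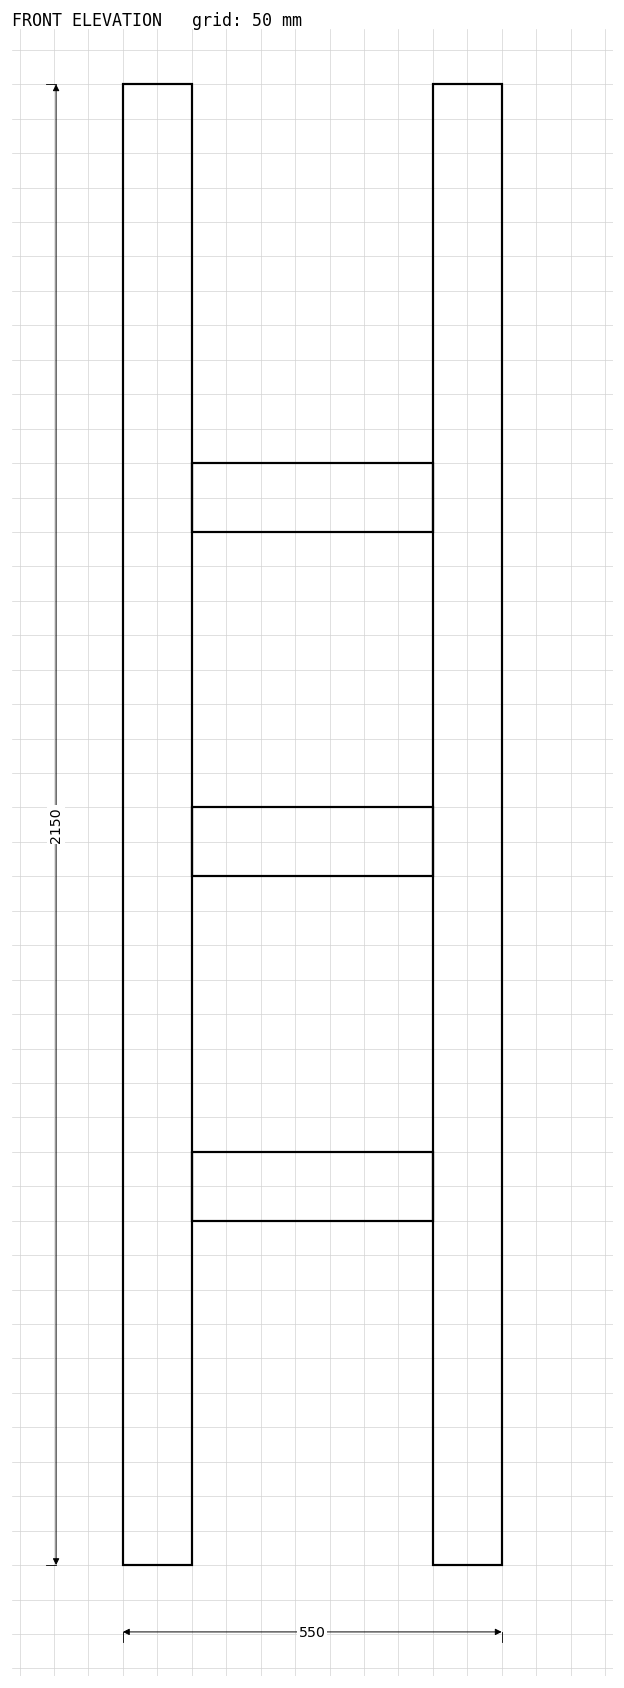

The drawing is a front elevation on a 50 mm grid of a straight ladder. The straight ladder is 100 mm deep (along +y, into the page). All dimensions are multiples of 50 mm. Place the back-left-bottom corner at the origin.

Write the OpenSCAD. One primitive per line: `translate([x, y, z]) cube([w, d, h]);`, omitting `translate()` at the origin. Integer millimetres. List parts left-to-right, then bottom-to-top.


cube([100, 100, 2150]);
translate([100, 0, 500]) cube([350, 100, 100]);
translate([100, 0, 1000]) cube([350, 100, 100]);
translate([100, 0, 1500]) cube([350, 100, 100]);
translate([450, 0, 0]) cube([100, 100, 2150]);
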